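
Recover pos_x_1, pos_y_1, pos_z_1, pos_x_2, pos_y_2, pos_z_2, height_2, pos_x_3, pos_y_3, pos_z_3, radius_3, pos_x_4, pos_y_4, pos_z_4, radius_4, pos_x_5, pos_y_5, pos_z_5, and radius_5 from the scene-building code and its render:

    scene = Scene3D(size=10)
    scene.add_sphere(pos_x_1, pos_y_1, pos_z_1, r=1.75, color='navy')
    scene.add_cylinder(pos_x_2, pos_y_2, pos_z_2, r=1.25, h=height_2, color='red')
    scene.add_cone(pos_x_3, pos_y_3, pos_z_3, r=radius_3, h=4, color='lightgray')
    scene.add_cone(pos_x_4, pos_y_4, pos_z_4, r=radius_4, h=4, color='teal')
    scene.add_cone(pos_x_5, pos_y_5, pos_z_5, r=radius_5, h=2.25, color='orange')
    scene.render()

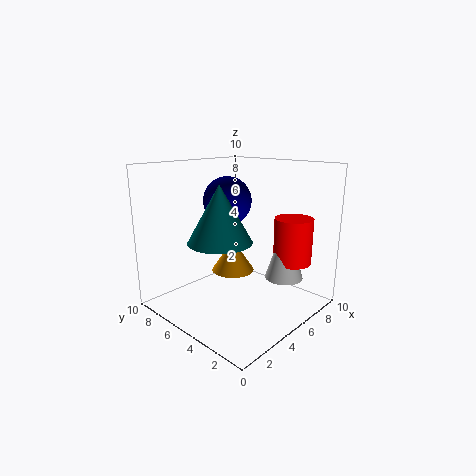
pos_x_1 = 5.75
pos_y_1 = 6.75
pos_z_1 = 7.25
pos_x_2 = 6.5
pos_y_2 = 1.5
pos_z_2 = 3.75
height_2 = 3
pos_x_3 = 6
pos_y_3 = 1.75
pos_z_3 = 2.75
radius_3 = 1.25
pos_x_4 = 4
pos_y_4 = 5.75
pos_z_4 = 4.75
radius_4 = 2.25
pos_x_5 = 5
pos_y_5 = 5.5
pos_z_5 = 2.5
radius_5 = 1.5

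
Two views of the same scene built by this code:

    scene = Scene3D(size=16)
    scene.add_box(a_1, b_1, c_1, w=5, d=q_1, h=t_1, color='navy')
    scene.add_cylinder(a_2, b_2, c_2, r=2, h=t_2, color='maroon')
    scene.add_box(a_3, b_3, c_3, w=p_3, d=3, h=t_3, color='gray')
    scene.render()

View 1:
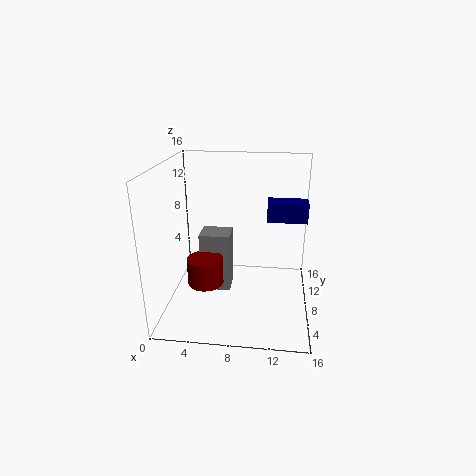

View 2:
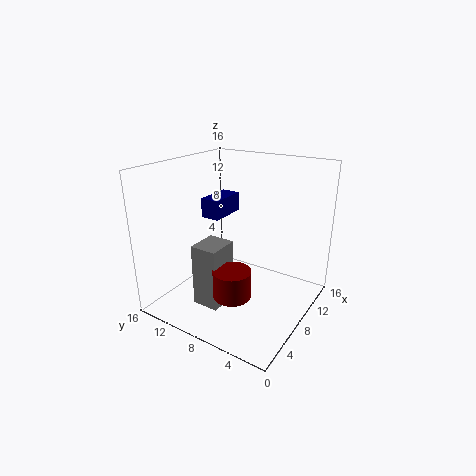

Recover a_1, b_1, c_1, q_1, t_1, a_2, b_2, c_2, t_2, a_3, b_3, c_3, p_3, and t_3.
a_1 = 11
b_1 = 13
c_1 = 8
q_1 = 2.5
t_1 = 2.5
a_2 = 4.5
b_2 = 6.5
c_2 = 3
t_2 = 3
a_3 = 3.5
b_3 = 8
c_3 = 1
p_3 = 3.5
t_3 = 7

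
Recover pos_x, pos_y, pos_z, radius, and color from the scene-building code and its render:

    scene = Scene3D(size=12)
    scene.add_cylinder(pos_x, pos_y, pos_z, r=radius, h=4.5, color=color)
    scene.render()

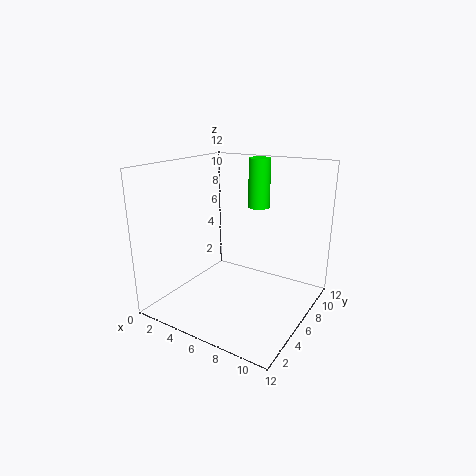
pos_x = 5.5, pos_y = 10.5, pos_z = 7.5, radius = 1, color = 'lime'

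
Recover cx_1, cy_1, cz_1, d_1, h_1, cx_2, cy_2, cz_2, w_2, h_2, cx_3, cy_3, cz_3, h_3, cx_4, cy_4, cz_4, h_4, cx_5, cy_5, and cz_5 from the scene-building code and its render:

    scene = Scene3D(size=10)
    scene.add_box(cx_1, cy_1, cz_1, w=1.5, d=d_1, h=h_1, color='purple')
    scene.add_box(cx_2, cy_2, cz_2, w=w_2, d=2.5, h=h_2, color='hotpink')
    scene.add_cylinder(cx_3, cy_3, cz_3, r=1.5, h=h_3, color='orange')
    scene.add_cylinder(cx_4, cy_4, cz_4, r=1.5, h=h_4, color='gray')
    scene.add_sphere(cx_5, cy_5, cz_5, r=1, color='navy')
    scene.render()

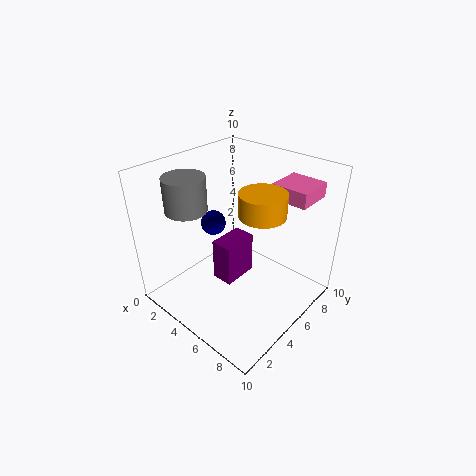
cx_1 = 4; cy_1 = 3.5; cz_1 = 2; d_1 = 2.5; h_1 = 3; cx_2 = 6.5; cy_2 = 6.5; cz_2 = 8; w_2 = 2.5; h_2 = 1; cx_3 = 7; cy_3 = 5; cz_3 = 7.5; h_3 = 1.5; cx_4 = 1.5; cy_4 = 3.5; cz_4 = 6.5; h_4 = 2.5; cx_5 = 1; cy_5 = 6.5; cz_5 = 4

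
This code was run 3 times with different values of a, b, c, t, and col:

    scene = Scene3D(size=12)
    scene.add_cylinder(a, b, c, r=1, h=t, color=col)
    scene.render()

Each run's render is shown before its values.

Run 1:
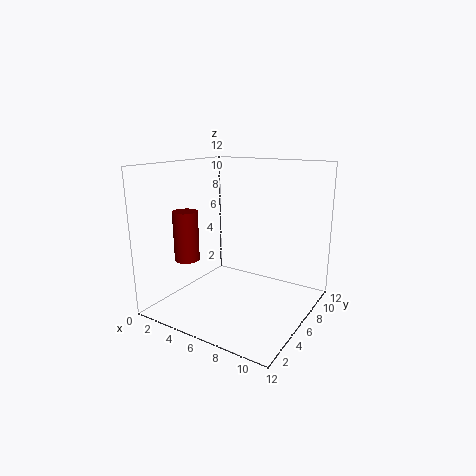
a = 3; b = 3; c = 4.5; t = 4; col = 'maroon'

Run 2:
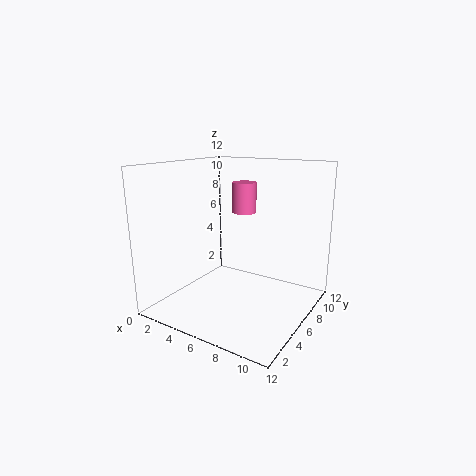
a = 6; b = 7; c = 8; t = 2.5; col = 'hotpink'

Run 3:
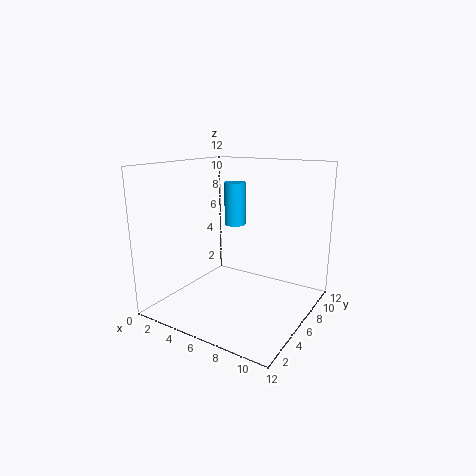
a = 3.5; b = 9.5; c = 6; t = 4; col = 'deepskyblue'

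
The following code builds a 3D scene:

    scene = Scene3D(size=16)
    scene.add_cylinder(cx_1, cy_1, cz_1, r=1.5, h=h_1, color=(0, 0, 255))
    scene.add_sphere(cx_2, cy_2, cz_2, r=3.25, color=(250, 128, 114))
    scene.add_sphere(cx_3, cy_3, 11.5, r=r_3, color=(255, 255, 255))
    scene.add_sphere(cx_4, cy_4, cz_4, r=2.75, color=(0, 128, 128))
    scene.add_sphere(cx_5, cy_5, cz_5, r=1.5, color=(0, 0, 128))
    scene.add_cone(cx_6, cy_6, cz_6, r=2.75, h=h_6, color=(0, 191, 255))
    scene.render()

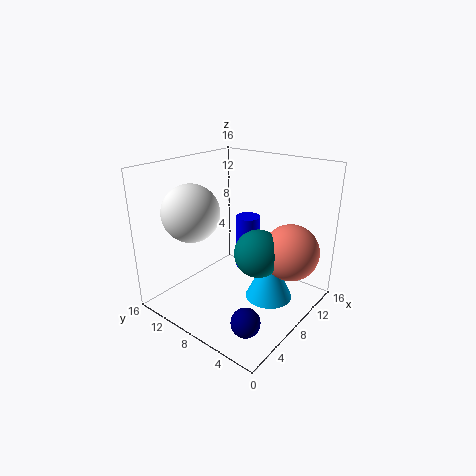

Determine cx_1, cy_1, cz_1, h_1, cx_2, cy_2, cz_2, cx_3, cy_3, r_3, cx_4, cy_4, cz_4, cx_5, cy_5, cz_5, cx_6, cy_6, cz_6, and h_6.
cx_1 = 12.5; cy_1 = 10; cz_1 = 2; h_1 = 6.75; cx_2 = 12; cy_2 = 3.5; cz_2 = 6; cx_3 = 3.75; cy_3 = 10.75; r_3 = 3; cx_4 = 9.5; cy_4 = 6.25; cz_4 = 6; cx_5 = 3.25; cy_5 = 3.25; cz_5 = 1.75; cx_6 = 10.5; cy_6 = 5.25; cz_6 = 0.25; h_6 = 6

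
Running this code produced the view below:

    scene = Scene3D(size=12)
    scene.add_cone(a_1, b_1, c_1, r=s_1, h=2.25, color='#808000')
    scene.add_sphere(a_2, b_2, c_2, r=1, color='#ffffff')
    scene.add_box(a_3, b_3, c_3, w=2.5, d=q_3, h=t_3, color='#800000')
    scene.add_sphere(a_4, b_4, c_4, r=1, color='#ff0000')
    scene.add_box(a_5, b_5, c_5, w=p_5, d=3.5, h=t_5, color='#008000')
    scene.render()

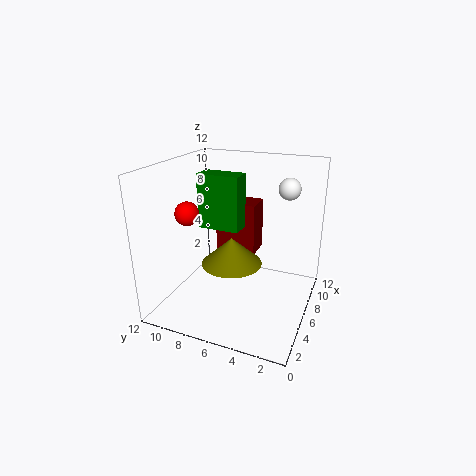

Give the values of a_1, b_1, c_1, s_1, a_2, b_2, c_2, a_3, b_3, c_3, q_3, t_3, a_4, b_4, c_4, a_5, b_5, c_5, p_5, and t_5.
a_1 = 5.25; b_1 = 6.25; c_1 = 4; s_1 = 2.5; a_2 = 10.75; b_2 = 3; c_2 = 9.25; a_3 = 8.5; b_3 = 5.5; c_3 = 3.25; q_3 = 3.75; t_3 = 4.75; a_4 = 4.75; b_4 = 10; c_4 = 8; a_5 = 5.25; b_5 = 5.75; c_5 = 6.75; p_5 = 1.75; t_5 = 4.5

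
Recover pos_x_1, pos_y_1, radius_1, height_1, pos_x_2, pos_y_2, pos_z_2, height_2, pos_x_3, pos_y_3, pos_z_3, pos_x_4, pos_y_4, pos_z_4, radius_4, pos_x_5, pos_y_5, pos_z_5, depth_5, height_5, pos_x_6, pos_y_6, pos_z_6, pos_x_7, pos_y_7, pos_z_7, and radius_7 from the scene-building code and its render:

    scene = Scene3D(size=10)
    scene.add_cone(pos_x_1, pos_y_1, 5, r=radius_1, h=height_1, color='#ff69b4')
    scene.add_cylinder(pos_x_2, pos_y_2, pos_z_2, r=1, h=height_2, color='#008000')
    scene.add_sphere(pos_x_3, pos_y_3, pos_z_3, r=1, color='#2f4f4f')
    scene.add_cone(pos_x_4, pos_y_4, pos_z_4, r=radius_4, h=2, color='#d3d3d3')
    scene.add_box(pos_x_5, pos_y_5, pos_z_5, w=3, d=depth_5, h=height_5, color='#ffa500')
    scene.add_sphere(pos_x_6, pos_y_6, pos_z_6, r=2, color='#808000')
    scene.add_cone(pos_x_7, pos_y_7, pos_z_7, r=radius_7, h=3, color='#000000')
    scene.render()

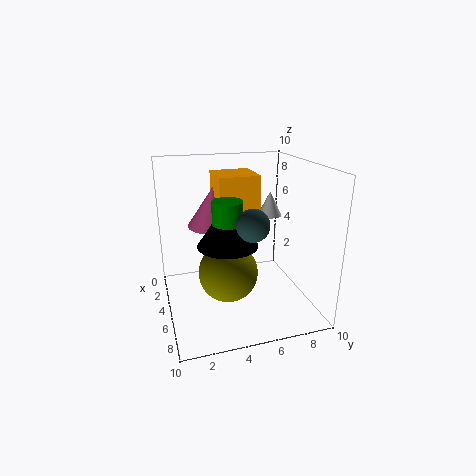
pos_x_1 = 2; pos_y_1 = 4; radius_1 = 2; height_1 = 3; pos_x_2 = 6; pos_y_2 = 4; pos_z_2 = 6; height_2 = 2; pos_x_3 = 8; pos_y_3 = 5; pos_z_3 = 7; pos_x_4 = 1; pos_y_4 = 9; pos_z_4 = 5; radius_4 = 1; pos_x_5 = 1; pos_y_5 = 4; pos_z_5 = 5; depth_5 = 3; height_5 = 4; pos_x_6 = 6; pos_y_6 = 4; pos_z_6 = 3; pos_x_7 = 6; pos_y_7 = 4; pos_z_7 = 5; radius_7 = 2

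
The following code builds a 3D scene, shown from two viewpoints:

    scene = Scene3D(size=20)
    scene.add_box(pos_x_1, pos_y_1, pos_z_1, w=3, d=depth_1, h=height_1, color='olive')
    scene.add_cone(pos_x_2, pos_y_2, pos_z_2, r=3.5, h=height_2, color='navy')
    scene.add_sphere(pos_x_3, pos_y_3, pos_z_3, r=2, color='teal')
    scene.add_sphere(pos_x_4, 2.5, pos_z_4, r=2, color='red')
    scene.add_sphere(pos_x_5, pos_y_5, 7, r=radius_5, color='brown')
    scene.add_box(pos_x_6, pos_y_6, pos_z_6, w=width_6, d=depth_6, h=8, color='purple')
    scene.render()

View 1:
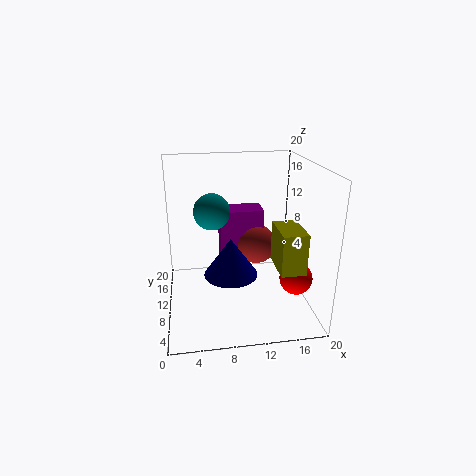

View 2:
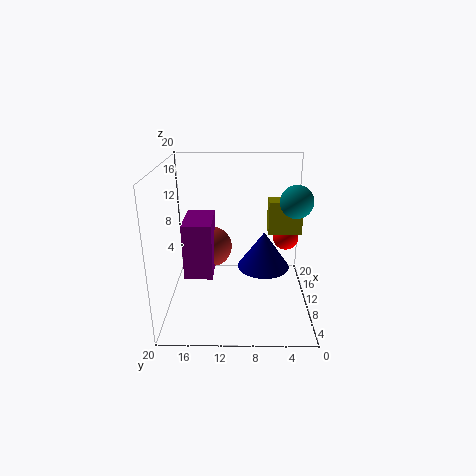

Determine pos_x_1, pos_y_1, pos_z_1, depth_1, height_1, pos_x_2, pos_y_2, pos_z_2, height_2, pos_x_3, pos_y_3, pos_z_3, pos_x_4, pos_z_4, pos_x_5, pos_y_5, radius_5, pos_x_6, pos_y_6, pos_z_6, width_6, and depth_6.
pos_x_1 = 13.5, pos_y_1 = 0.5, pos_z_1 = 9, depth_1 = 5, height_1 = 5, pos_x_2 = 8.5, pos_y_2 = 6.5, pos_z_2 = 6.5, height_2 = 5, pos_x_3 = 6, pos_y_3 = 3, pos_z_3 = 16.5, pos_x_4 = 16, pos_z_4 = 7.5, pos_x_5 = 13.5, pos_y_5 = 14, radius_5 = 3, pos_x_6 = 8, pos_y_6 = 13.5, pos_z_6 = 4.5, width_6 = 6.5, depth_6 = 4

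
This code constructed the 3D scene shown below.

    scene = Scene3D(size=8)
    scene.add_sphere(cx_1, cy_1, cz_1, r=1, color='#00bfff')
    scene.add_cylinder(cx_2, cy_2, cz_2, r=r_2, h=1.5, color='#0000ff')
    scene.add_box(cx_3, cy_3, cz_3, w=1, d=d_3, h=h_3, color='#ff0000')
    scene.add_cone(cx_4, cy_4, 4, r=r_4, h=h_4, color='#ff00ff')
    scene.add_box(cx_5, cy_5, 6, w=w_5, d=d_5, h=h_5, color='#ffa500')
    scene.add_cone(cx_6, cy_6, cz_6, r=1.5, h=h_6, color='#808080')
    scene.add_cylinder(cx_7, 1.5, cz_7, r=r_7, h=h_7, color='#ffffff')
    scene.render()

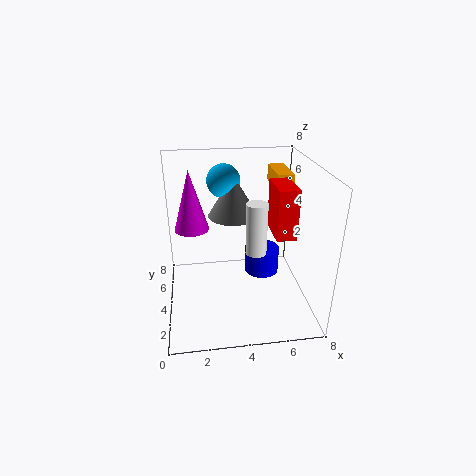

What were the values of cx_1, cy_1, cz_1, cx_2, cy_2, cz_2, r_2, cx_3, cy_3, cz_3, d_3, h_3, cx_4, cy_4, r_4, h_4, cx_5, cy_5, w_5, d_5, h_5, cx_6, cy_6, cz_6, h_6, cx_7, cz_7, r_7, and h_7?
cx_1 = 3.5, cy_1 = 6.5, cz_1 = 6.5, cx_2 = 5.5, cy_2 = 4.5, cz_2 = 1.5, r_2 = 1, cx_3 = 5.5, cy_3 = 1.5, cz_3 = 5, d_3 = 2, h_3 = 2.5, cx_4 = 1.5, cy_4 = 5.5, r_4 = 1, h_4 = 3.5, cx_5 = 6.5, cy_5 = 5.5, w_5 = 1, d_5 = 2.5, h_5 = 1, cx_6 = 4, cy_6 = 6, cz_6 = 4.5, h_6 = 2.5, cx_7 = 4.5, cz_7 = 4.5, r_7 = 0.5, h_7 = 2.5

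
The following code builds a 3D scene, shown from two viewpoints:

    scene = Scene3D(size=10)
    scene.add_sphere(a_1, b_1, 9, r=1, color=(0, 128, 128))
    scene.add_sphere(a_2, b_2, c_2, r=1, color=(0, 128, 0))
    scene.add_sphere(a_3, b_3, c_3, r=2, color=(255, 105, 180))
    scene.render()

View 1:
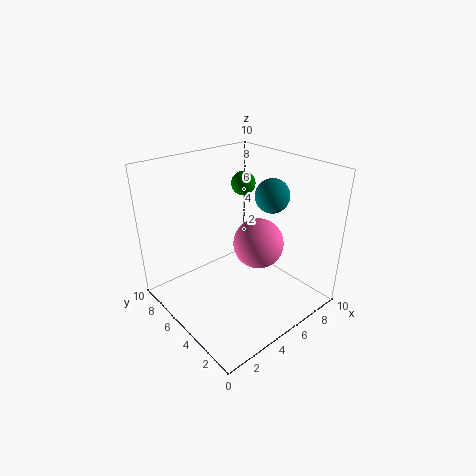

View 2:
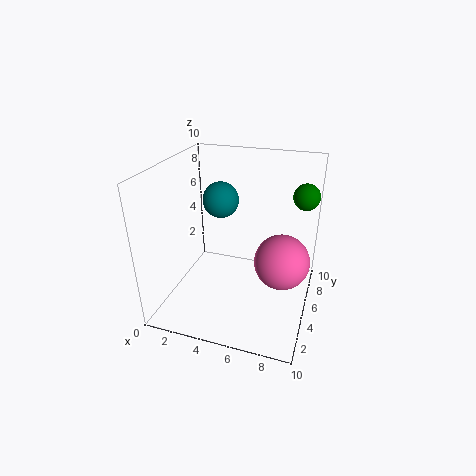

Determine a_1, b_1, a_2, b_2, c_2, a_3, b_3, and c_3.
a_1 = 5
b_1 = 2
a_2 = 9
b_2 = 9
c_2 = 7
a_3 = 8
b_3 = 6
c_3 = 3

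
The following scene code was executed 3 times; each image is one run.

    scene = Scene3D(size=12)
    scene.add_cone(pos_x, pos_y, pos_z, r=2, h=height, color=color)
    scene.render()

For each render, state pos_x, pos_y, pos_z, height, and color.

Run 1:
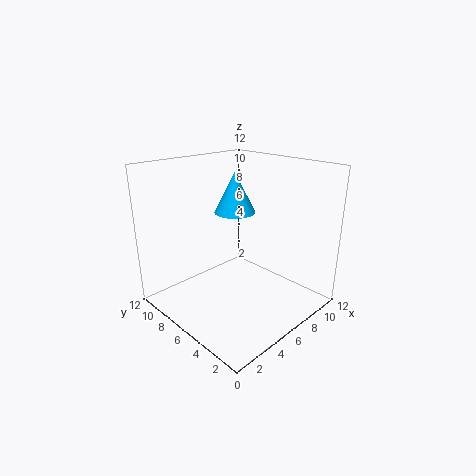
pos_x = 9.5, pos_y = 10, pos_z = 6.5, height = 4, color = 'deepskyblue'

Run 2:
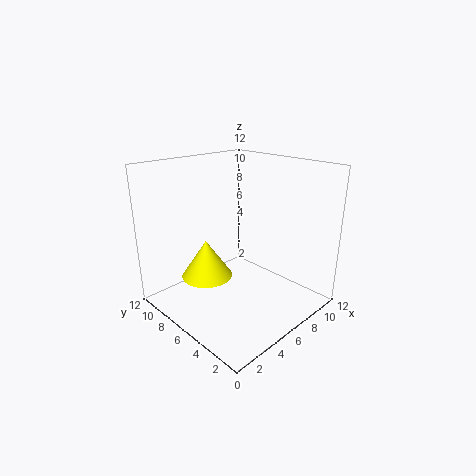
pos_x = 3, pos_y = 6.5, pos_z = 3.5, height = 3, color = 'yellow'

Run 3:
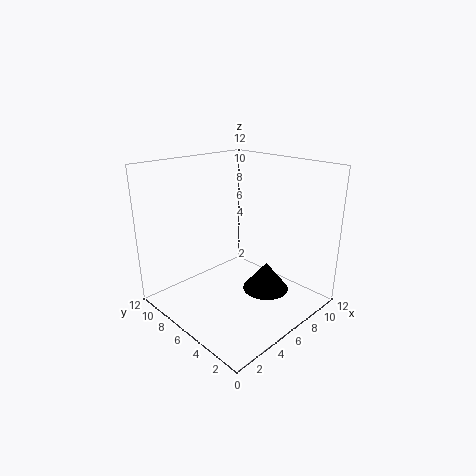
pos_x = 8, pos_y = 4.5, pos_z = 1, height = 2.5, color = 'black'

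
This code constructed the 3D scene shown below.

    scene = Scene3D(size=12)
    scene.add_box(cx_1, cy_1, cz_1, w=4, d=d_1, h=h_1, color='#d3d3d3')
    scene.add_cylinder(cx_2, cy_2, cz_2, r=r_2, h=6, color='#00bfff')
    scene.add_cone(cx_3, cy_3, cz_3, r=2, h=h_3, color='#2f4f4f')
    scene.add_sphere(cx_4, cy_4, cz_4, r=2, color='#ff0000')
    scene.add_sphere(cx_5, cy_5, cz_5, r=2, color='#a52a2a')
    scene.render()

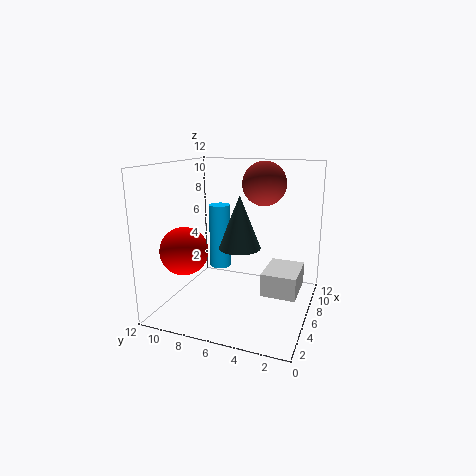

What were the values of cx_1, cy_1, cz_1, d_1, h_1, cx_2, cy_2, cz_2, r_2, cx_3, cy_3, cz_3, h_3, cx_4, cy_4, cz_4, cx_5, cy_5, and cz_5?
cx_1 = 6
cy_1 = 1
cz_1 = 1
d_1 = 3
h_1 = 2
cx_2 = 9
cy_2 = 9
cz_2 = 2
r_2 = 1
cx_3 = 9
cy_3 = 7
cz_3 = 4
h_3 = 5
cx_4 = 4
cy_4 = 10
cz_4 = 5
cx_5 = 10
cy_5 = 5
cz_5 = 10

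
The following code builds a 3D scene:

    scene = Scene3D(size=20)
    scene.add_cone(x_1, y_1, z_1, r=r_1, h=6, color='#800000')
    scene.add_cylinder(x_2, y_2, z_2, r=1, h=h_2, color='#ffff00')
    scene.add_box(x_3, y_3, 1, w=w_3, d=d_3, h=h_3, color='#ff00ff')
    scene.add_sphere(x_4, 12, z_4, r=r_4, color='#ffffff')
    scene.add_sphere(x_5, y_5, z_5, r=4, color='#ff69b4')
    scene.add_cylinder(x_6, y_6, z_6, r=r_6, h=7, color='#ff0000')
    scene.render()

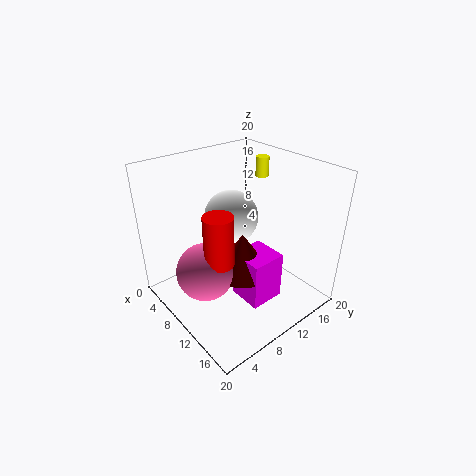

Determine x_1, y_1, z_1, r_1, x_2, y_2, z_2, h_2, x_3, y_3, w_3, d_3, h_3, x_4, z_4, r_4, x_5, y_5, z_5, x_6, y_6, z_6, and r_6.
x_1 = 11, y_1 = 10, z_1 = 5, r_1 = 4, x_2 = 6, y_2 = 18, z_2 = 16, h_2 = 3, x_3 = 10, y_3 = 9, w_3 = 5, d_3 = 5, h_3 = 7, x_4 = 6, z_4 = 11, r_4 = 4, x_5 = 9, y_5 = 5, z_5 = 6, x_6 = 11, y_6 = 6, z_6 = 8, r_6 = 2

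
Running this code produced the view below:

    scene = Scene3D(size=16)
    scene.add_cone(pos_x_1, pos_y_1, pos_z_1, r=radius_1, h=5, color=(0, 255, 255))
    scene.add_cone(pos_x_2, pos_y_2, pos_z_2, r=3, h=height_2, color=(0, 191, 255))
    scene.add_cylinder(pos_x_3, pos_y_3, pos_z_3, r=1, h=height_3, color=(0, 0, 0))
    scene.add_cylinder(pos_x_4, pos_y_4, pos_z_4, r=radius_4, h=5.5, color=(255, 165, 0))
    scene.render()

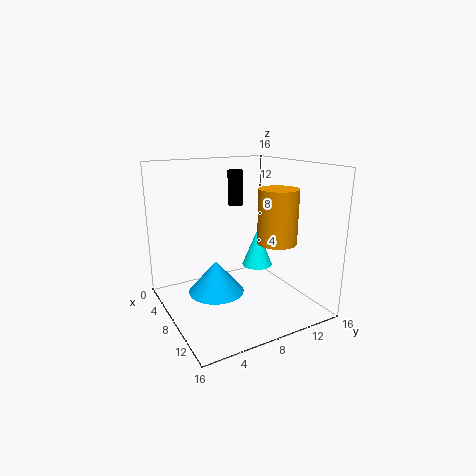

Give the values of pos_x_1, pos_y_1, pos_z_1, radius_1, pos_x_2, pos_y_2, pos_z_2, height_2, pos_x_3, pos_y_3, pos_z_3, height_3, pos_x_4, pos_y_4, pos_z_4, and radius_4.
pos_x_1 = 3.5
pos_y_1 = 13.5
pos_z_1 = 2
radius_1 = 2
pos_x_2 = 8.5
pos_y_2 = 5
pos_z_2 = 2.5
height_2 = 3.5
pos_x_3 = 1
pos_y_3 = 11.5
pos_z_3 = 10
height_3 = 4.5
pos_x_4 = 12.5
pos_y_4 = 10
pos_z_4 = 8.5
radius_4 = 2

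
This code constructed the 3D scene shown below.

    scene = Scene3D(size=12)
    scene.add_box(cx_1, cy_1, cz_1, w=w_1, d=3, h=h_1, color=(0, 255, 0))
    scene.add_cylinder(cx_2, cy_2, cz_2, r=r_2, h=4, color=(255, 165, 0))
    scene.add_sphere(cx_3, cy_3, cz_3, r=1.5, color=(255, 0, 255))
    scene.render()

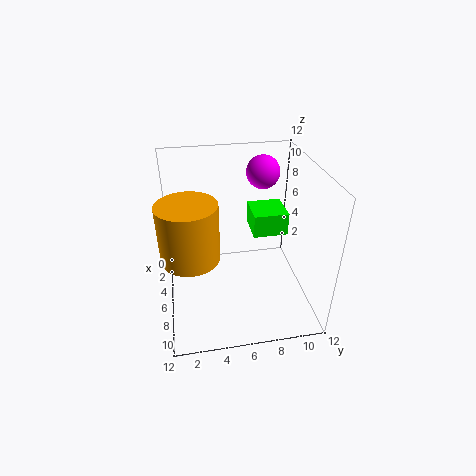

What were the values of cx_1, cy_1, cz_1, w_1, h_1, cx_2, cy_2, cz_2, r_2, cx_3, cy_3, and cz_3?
cx_1 = 2.5
cy_1 = 7.5
cz_1 = 5.5
w_1 = 3
h_1 = 2
cx_2 = 10
cy_2 = 2
cz_2 = 7.5
r_2 = 2
cx_3 = 2
cy_3 = 9
cz_3 = 10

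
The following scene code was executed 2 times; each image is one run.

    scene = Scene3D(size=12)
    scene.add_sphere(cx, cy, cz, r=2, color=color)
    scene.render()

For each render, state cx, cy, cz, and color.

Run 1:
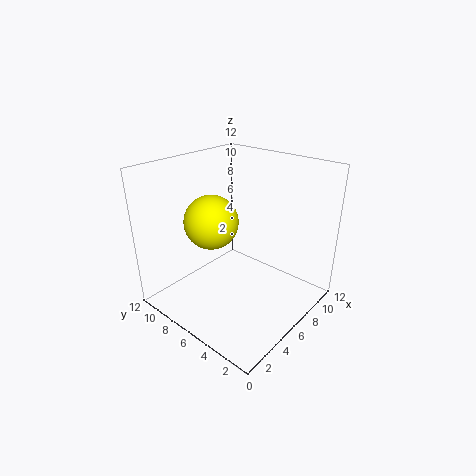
cx = 3
cy = 6
cz = 8.5
color = 'yellow'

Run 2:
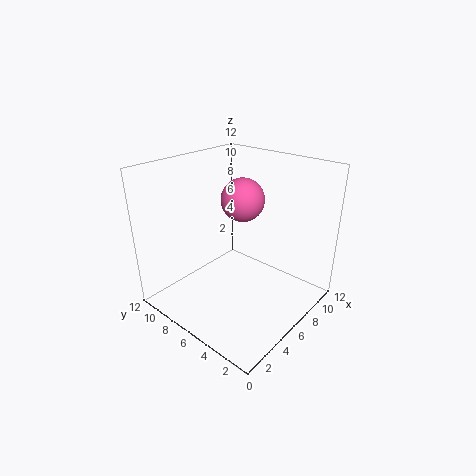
cx = 9
cy = 8
cz = 8
color = 'hotpink'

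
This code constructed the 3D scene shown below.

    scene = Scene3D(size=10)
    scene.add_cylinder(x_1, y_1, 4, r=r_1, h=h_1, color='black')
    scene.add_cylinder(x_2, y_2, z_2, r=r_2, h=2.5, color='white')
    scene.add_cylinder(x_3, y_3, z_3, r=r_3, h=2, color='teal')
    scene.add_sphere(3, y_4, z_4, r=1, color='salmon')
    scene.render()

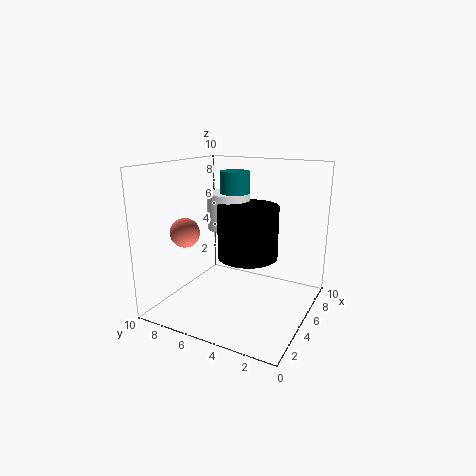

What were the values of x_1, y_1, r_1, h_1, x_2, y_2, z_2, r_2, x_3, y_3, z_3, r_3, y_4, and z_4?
x_1 = 4.5, y_1 = 4, r_1 = 2, h_1 = 3.5, x_2 = 5.5, y_2 = 6, z_2 = 5.5, r_2 = 1.5, x_3 = 5.5, y_3 = 5.5, z_3 = 7.5, r_3 = 1, y_4 = 8, z_4 = 5.5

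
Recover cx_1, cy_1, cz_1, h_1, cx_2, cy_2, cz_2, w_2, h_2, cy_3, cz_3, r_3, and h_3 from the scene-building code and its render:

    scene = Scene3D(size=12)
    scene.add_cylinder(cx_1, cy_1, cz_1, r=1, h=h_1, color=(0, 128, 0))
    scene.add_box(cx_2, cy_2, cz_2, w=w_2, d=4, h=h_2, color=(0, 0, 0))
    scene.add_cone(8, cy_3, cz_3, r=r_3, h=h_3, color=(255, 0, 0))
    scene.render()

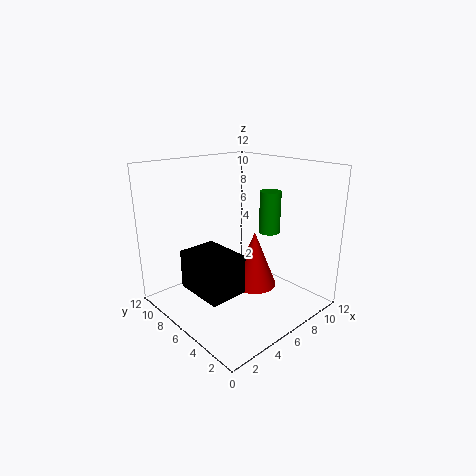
cx_1 = 11, cy_1 = 7, cz_1 = 5, h_1 = 4, cx_2 = 1, cy_2 = 3, cz_2 = 3, w_2 = 3, h_2 = 3, cy_3 = 6, cz_3 = 1, r_3 = 2, h_3 = 5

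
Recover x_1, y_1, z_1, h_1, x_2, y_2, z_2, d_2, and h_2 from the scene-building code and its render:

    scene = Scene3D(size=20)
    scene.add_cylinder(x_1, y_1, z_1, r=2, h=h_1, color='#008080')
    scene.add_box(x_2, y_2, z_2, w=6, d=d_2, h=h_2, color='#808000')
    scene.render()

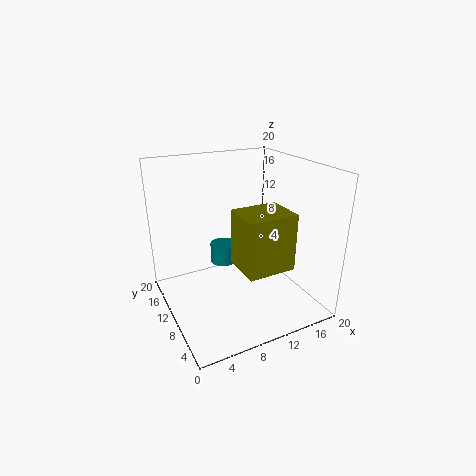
x_1 = 10; y_1 = 15; z_1 = 4; h_1 = 3; x_2 = 7; y_2 = 1; z_2 = 9; d_2 = 5; h_2 = 7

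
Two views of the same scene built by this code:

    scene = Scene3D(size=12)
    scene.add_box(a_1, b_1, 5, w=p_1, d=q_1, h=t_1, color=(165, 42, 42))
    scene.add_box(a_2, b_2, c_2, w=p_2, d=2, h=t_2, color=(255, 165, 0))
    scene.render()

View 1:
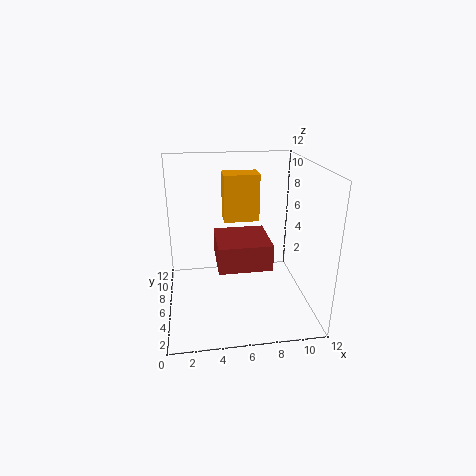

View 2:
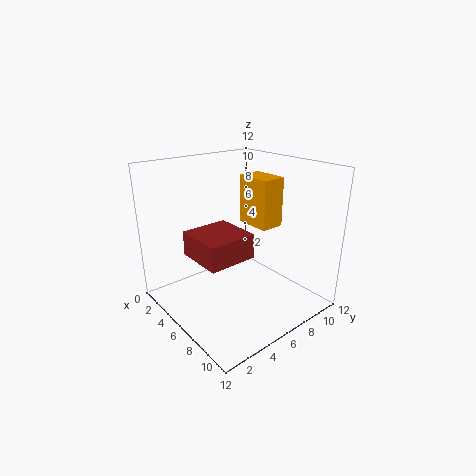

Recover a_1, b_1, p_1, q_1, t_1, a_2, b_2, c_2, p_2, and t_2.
a_1 = 4
b_1 = 2
p_1 = 4
q_1 = 4
t_1 = 2
a_2 = 5
b_2 = 7
c_2 = 7
p_2 = 3
t_2 = 4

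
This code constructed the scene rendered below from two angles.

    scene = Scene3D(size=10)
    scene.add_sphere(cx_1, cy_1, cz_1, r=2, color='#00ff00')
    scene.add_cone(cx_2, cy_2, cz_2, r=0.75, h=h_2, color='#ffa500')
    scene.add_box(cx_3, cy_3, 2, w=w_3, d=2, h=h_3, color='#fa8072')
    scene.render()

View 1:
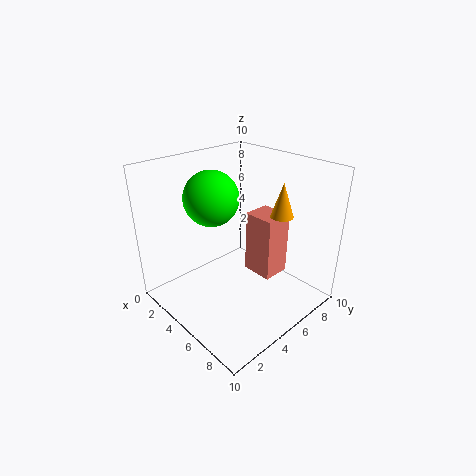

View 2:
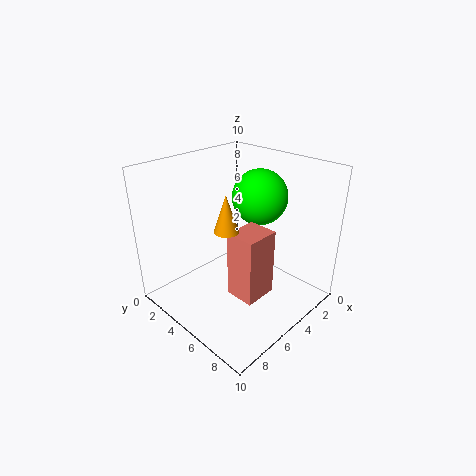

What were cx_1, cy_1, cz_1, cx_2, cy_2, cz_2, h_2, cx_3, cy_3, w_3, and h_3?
cx_1 = 2.5
cy_1 = 4.75
cz_1 = 7.25
cx_2 = 7.5
cy_2 = 6.5
cz_2 = 7
h_2 = 2.25
cx_3 = 4.75
cy_3 = 6
w_3 = 2.25
h_3 = 4.5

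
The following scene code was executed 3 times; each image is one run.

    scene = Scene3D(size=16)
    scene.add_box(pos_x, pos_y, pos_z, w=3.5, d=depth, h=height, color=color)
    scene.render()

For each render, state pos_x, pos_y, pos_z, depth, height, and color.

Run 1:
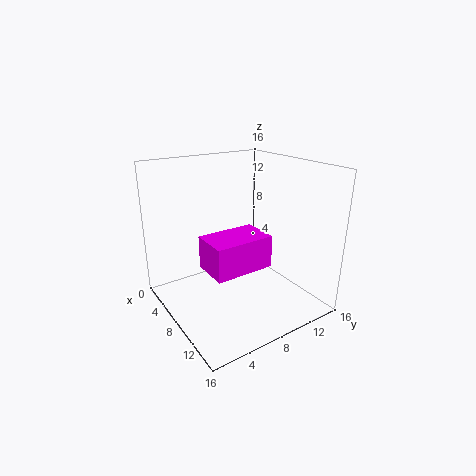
pos_x = 11.5
pos_y = 1.5
pos_z = 8
depth = 5.5
height = 3
color = 'magenta'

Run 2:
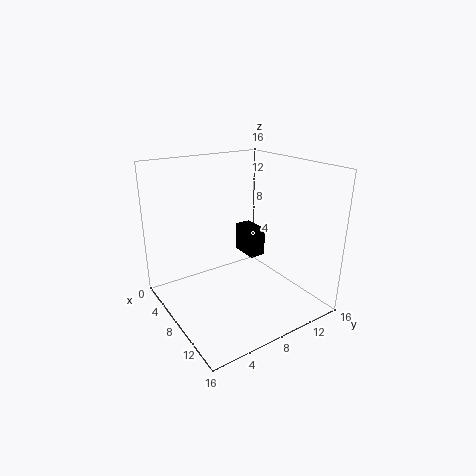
pos_x = 3
pos_y = 11
pos_z = 4
depth = 2
height = 3.5
color = 'black'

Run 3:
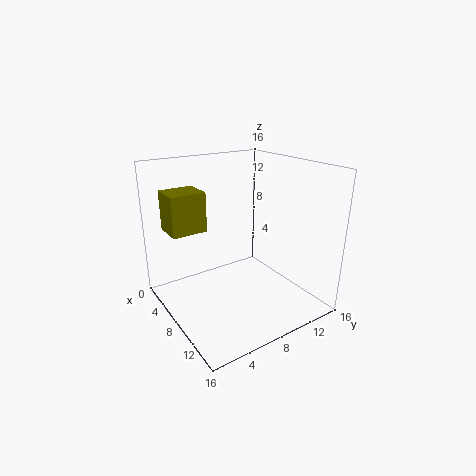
pos_x = 2
pos_y = 1.5
pos_z = 8.5
depth = 4
height = 4.5
color = 'olive'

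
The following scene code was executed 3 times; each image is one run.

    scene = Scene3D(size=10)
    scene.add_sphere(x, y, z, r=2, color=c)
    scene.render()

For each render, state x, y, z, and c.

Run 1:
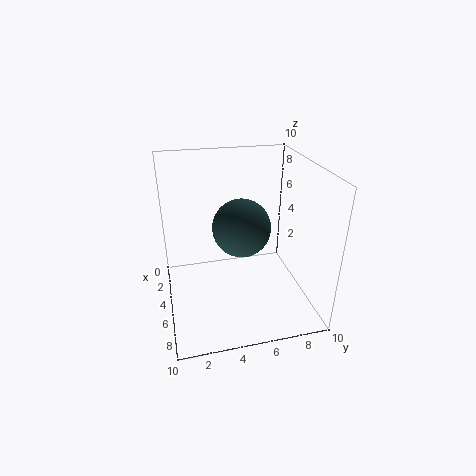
x = 5, y = 5.25, z = 5.75, c = 'darkslategray'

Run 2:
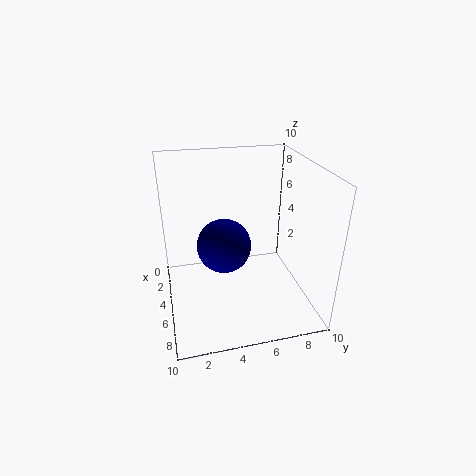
x = 3.75, y = 4.25, z = 3.75, c = 'navy'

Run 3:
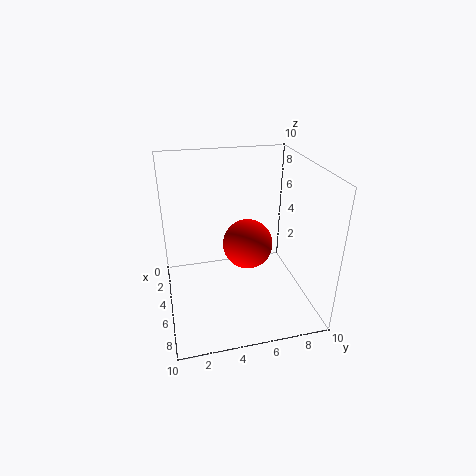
x = 2.25, y = 6.5, z = 2.75, c = 'red'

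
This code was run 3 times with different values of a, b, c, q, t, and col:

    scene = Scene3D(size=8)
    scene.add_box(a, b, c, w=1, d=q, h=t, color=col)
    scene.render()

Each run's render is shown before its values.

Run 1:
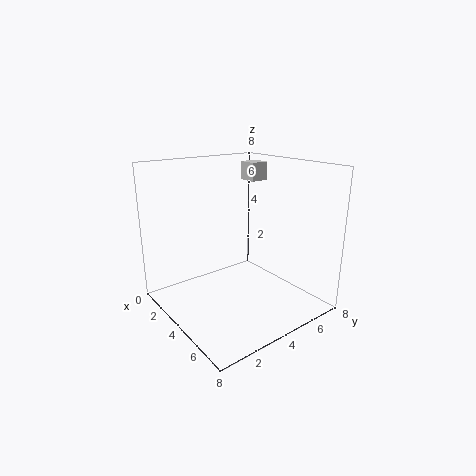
a = 3, b = 5, c = 7, q = 1, t = 1, col = 'lightgray'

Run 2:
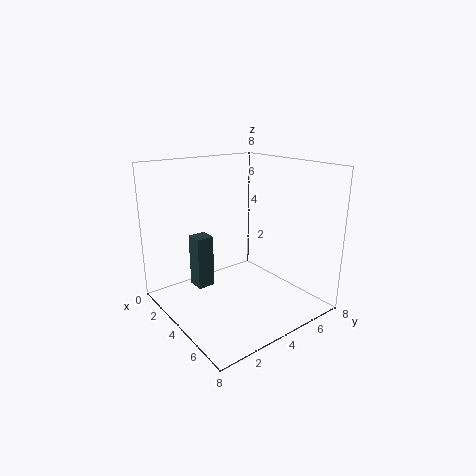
a = 2, b = 2, c = 1, q = 1, t = 3, col = 'darkslategray'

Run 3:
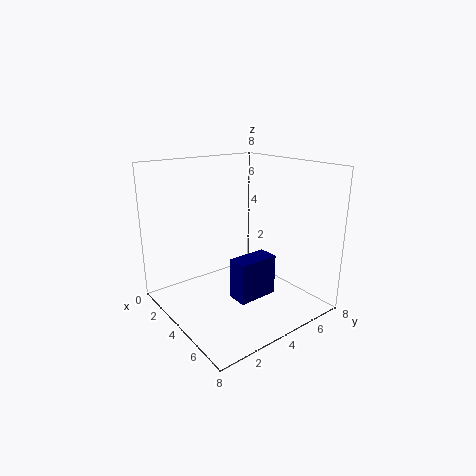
a = 6, b = 2, c = 2, q = 2, t = 2, col = 'navy'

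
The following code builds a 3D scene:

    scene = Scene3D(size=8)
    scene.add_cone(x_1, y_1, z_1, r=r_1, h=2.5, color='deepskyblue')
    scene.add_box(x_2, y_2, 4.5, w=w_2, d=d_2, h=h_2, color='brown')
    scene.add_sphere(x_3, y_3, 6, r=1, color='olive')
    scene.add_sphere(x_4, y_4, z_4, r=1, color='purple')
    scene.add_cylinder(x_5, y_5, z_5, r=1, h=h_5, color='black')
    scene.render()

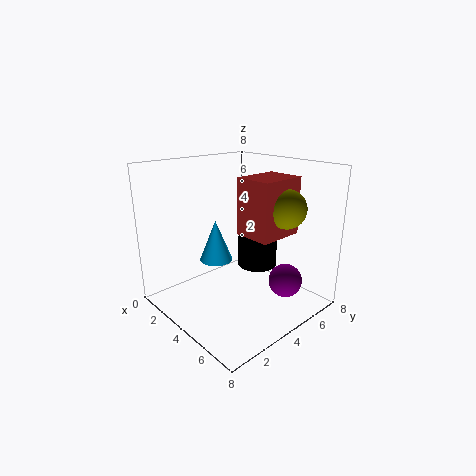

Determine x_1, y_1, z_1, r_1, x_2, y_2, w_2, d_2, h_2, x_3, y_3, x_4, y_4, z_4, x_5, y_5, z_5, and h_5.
x_1 = 2, y_1 = 4, z_1 = 2, r_1 = 1, x_2 = 4.5, y_2 = 3.5, w_2 = 2, d_2 = 2.5, h_2 = 3, x_3 = 6.5, y_3 = 5, x_4 = 5.5, y_4 = 6.5, z_4 = 1, x_5 = 5.5, y_5 = 4, z_5 = 3, h_5 = 1.5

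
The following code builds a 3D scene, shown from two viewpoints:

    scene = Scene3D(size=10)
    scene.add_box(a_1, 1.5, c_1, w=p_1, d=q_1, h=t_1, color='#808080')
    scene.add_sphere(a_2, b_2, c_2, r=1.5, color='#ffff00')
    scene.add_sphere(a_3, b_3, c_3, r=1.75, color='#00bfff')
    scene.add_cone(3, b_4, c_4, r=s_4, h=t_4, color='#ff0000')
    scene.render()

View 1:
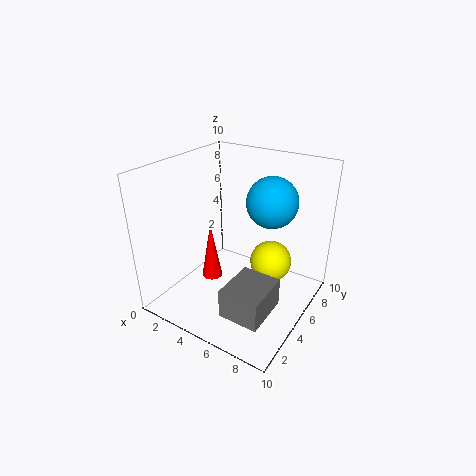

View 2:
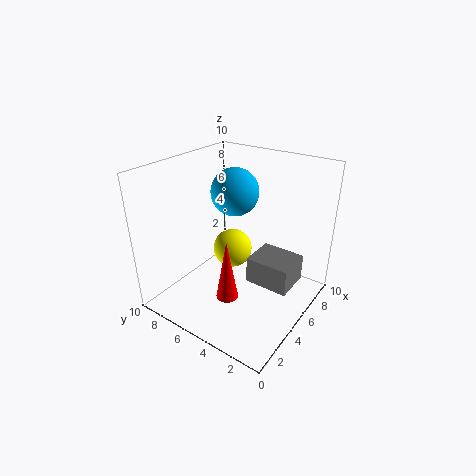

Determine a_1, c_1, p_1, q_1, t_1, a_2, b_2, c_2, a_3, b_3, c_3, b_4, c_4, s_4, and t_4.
a_1 = 5.75
c_1 = 1
p_1 = 2.75
q_1 = 3.25
t_1 = 2
a_2 = 6.75
b_2 = 6.75
c_2 = 2.75
a_3 = 6.75
b_3 = 6.5
c_3 = 7.5
b_4 = 4.5
c_4 = 1.5
s_4 = 0.75
t_4 = 4.25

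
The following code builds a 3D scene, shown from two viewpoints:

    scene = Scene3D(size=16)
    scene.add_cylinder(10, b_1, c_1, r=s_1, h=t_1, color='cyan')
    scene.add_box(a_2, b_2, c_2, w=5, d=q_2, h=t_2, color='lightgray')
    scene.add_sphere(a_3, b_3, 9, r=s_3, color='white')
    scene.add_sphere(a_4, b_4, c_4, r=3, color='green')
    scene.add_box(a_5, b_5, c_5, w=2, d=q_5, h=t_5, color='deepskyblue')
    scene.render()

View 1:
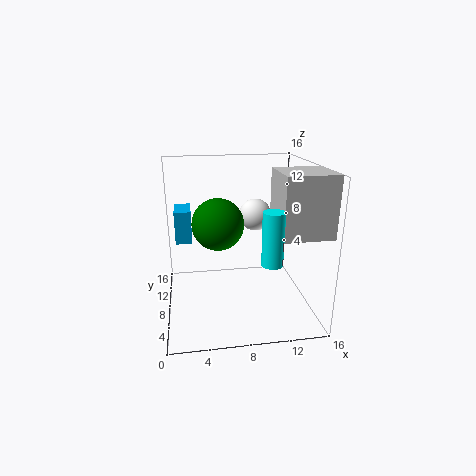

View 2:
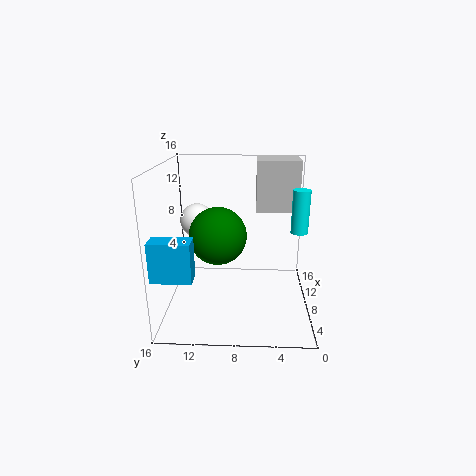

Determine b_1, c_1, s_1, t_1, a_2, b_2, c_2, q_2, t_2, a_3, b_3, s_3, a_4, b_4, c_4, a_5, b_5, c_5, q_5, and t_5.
b_1 = 1, c_1 = 8, s_1 = 1, t_1 = 5, a_2 = 11, b_2 = 1, c_2 = 10, q_2 = 5, t_2 = 6, a_3 = 11, b_3 = 13, s_3 = 2, a_4 = 6, b_4 = 10, c_4 = 9, a_5 = 1, b_5 = 12, c_5 = 6, q_5 = 4, t_5 = 4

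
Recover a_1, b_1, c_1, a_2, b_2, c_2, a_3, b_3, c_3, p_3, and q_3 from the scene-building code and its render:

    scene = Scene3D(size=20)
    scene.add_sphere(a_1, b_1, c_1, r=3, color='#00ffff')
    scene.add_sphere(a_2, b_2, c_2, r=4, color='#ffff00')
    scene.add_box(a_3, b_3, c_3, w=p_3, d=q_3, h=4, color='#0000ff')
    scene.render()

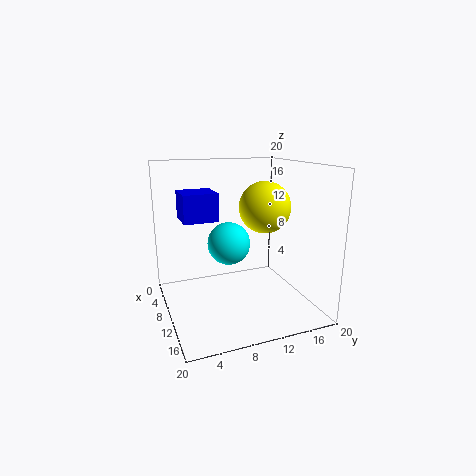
a_1 = 9, b_1 = 9, c_1 = 9, a_2 = 6, b_2 = 16, c_2 = 13, a_3 = 3, b_3 = 3, c_3 = 12, p_3 = 5, q_3 = 5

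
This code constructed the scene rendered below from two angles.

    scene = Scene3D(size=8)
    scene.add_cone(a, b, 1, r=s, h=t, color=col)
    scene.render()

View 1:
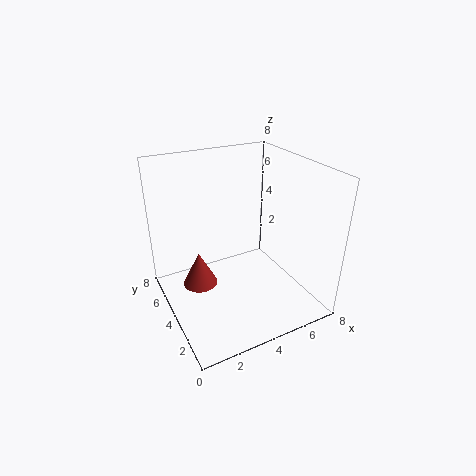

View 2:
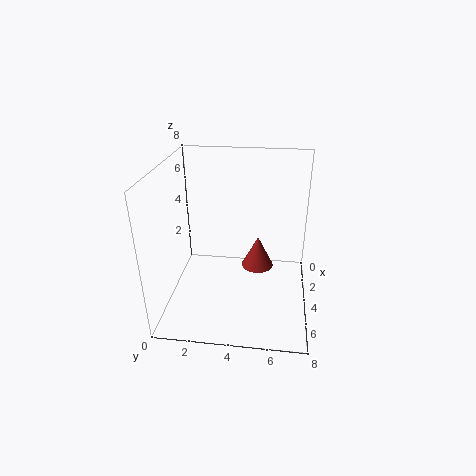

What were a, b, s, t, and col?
a = 2; b = 5; s = 1; t = 2; col = 'brown'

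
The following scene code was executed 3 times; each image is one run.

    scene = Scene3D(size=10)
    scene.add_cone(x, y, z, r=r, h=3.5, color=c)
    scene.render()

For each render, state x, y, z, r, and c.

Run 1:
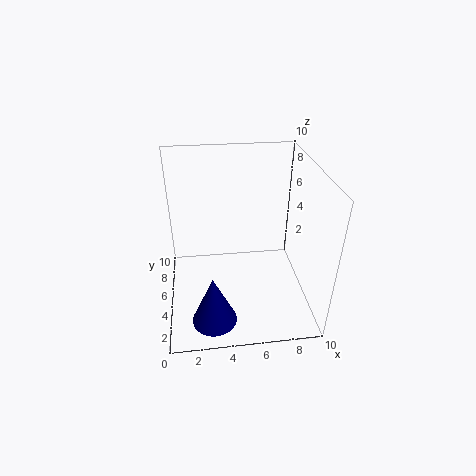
x = 3, y = 2, z = 0.5, r = 1.5, c = 'navy'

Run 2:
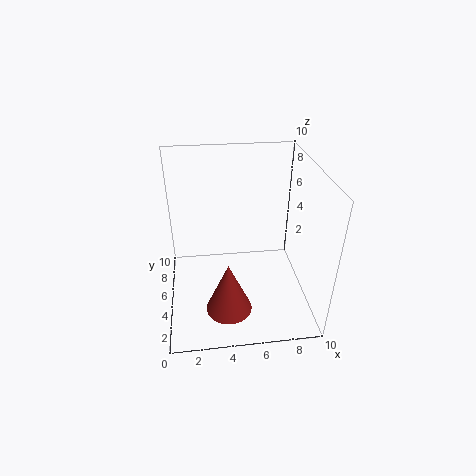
x = 4, y = 2, z = 1.5, r = 1.5, c = 'brown'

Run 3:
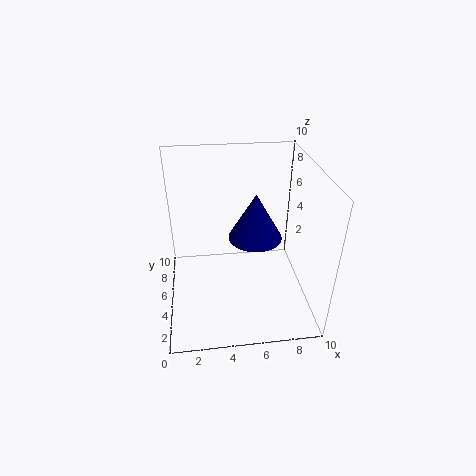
x = 6.5, y = 6.5, z = 4, r = 2, c = 'navy'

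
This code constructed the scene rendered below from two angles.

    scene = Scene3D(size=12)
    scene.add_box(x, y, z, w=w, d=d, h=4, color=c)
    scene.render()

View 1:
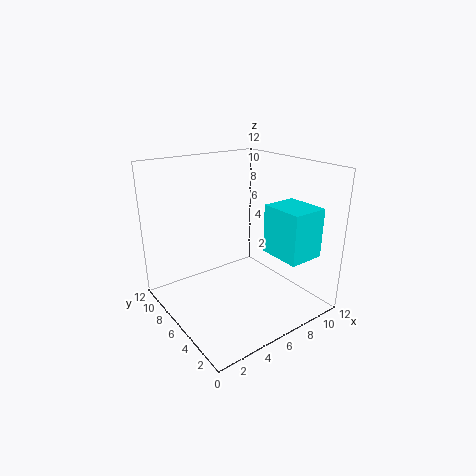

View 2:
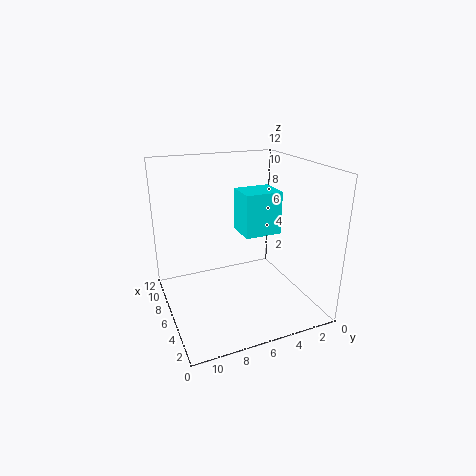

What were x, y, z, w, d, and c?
x = 7.5, y = 1, z = 5, w = 3, d = 3.5, c = 'cyan'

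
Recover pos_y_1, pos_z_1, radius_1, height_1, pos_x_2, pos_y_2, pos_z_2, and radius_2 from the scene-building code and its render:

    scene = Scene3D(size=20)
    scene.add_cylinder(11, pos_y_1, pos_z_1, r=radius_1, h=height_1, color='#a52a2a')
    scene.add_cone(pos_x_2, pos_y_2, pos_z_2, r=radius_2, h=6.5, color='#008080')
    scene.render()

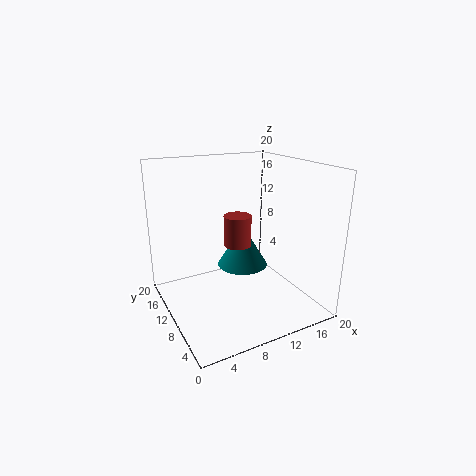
pos_y_1 = 12, pos_z_1 = 8, radius_1 = 2, height_1 = 4.5, pos_x_2 = 13.5, pos_y_2 = 15, pos_z_2 = 3, radius_2 = 4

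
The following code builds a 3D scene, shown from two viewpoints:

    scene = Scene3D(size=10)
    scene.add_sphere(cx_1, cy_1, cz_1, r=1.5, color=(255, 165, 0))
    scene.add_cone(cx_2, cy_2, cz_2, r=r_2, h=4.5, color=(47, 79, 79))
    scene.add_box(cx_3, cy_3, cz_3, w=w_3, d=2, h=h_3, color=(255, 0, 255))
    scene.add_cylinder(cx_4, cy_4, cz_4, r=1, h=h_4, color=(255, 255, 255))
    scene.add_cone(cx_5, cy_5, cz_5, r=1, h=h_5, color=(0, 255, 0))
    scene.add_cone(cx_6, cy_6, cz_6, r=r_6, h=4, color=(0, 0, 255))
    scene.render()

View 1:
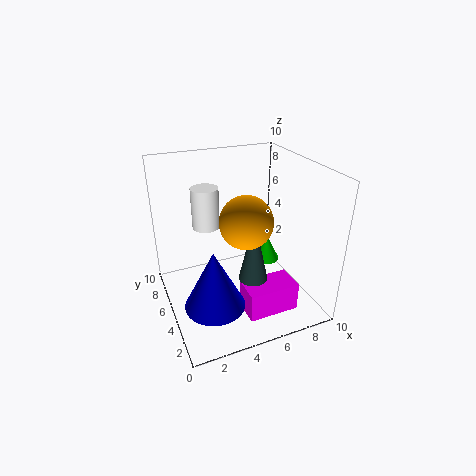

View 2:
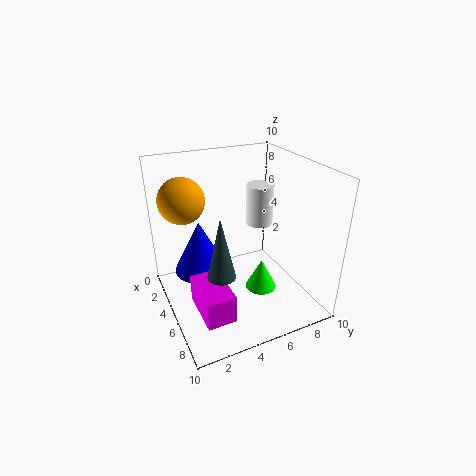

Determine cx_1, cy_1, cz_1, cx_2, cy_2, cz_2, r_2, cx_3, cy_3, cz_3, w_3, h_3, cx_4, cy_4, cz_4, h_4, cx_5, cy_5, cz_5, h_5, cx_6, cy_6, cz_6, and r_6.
cx_1 = 4; cy_1 = 1.5; cz_1 = 8; cx_2 = 5.5; cy_2 = 3.5; cz_2 = 2.5; r_2 = 1; cx_3 = 4.5; cy_3 = 1.5; cz_3 = 0.5; w_3 = 3.5; h_3 = 2; cx_4 = 3.5; cy_4 = 7.5; cz_4 = 5; h_4 = 3; cx_5 = 7.5; cy_5 = 5.5; cz_5 = 2.5; h_5 = 2; cx_6 = 2.5; cy_6 = 3; cz_6 = 1.5; r_6 = 2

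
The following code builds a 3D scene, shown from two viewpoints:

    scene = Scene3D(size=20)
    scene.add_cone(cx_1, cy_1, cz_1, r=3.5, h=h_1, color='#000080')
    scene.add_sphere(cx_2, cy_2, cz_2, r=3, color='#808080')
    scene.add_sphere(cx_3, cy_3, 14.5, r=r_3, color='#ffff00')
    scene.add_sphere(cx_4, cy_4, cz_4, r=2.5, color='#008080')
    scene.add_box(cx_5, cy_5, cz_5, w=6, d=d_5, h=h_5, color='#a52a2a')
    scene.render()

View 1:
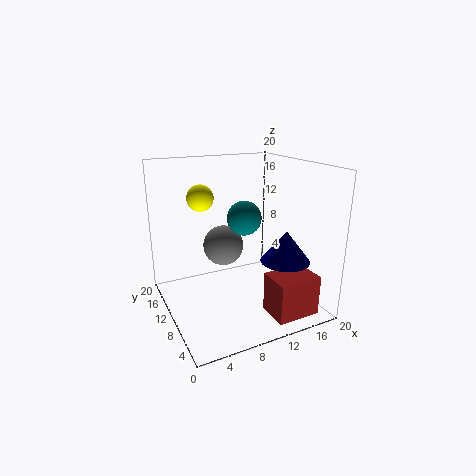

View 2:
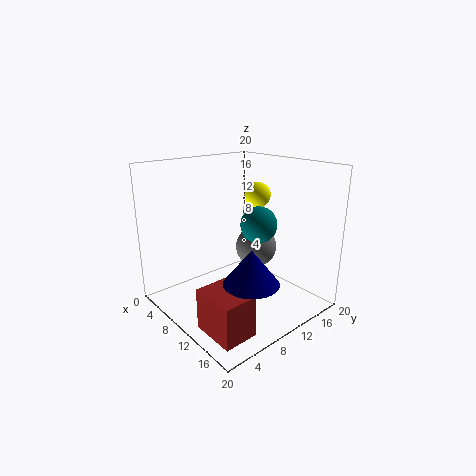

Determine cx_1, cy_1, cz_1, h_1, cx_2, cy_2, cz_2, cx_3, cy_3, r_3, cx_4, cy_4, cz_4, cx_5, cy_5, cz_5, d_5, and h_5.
cx_1 = 16
cy_1 = 7
cz_1 = 6.5
h_1 = 4.5
cx_2 = 9.5
cy_2 = 14
cz_2 = 7.5
cx_3 = 7
cy_3 = 16.5
r_3 = 2
cx_4 = 12
cy_4 = 12
cz_4 = 12
cx_5 = 12
cy_5 = 1.5
cz_5 = 0.5
d_5 = 4.5
h_5 = 5.5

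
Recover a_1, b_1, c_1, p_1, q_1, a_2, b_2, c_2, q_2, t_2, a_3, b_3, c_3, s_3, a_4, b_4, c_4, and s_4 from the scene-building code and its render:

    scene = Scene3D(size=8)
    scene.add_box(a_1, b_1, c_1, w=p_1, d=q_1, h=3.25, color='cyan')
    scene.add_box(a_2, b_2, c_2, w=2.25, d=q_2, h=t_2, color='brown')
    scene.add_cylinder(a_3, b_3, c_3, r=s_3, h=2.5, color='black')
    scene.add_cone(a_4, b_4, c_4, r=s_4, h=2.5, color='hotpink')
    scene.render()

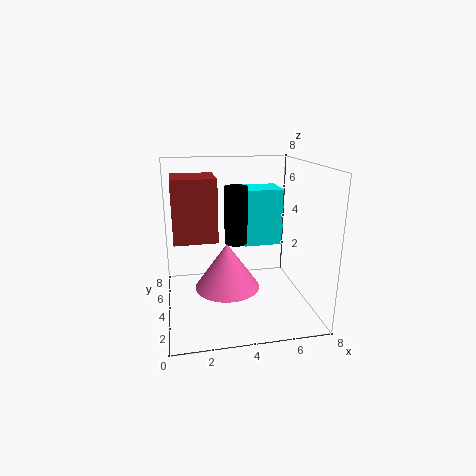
a_1 = 4.5; b_1 = 4.5; c_1 = 3.25; p_1 = 2.25; q_1 = 2; a_2 = 0.5; b_2 = 2.75; c_2 = 4.25; q_2 = 2.25; t_2 = 3.25; a_3 = 3.25; b_3 = 0.75; c_3 = 5; s_3 = 0.5; a_4 = 3.25; b_4 = 3.25; c_4 = 1.5; s_4 = 1.75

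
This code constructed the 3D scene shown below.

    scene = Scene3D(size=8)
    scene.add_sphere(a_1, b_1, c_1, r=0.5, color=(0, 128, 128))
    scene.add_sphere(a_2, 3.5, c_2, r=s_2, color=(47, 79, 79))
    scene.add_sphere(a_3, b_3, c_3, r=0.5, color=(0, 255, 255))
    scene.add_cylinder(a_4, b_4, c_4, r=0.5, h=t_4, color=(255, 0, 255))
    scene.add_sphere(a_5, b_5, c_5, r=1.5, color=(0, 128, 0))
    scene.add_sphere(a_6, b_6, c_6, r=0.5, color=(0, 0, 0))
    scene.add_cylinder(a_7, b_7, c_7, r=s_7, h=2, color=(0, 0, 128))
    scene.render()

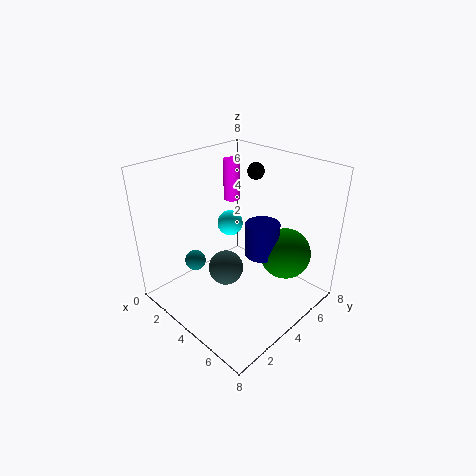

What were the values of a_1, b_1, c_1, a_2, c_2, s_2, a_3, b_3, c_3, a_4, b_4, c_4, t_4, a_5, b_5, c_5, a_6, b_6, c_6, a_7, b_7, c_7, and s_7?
a_1 = 4; b_1 = 1; c_1 = 4; a_2 = 3.5; c_2 = 2; s_2 = 1; a_3 = 6.5; b_3 = 1; c_3 = 7; a_4 = 1.5; b_4 = 6; c_4 = 5; t_4 = 2.5; a_5 = 5.5; b_5 = 6.5; c_5 = 2.5; a_6 = 3; b_6 = 6.5; c_6 = 7; a_7 = 4.5; b_7 = 5.5; c_7 = 2.5; s_7 = 1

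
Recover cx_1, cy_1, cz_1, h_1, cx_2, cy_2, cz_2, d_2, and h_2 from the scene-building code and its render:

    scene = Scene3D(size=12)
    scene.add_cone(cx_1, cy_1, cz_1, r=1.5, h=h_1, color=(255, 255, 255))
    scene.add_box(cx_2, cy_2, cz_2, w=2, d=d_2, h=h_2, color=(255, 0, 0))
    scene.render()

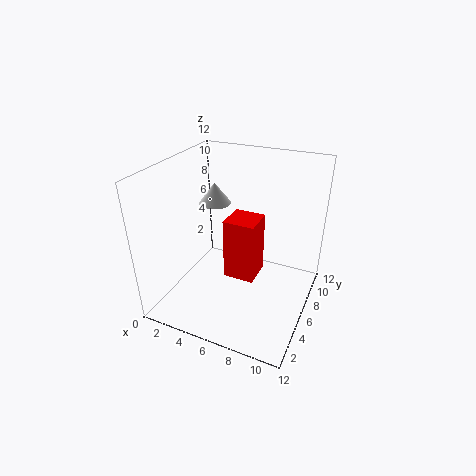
cx_1 = 2
cy_1 = 9.5
cz_1 = 7
h_1 = 2
cx_2 = 7.5
cy_2 = 0.5
cz_2 = 6.5
d_2 = 2
h_2 = 4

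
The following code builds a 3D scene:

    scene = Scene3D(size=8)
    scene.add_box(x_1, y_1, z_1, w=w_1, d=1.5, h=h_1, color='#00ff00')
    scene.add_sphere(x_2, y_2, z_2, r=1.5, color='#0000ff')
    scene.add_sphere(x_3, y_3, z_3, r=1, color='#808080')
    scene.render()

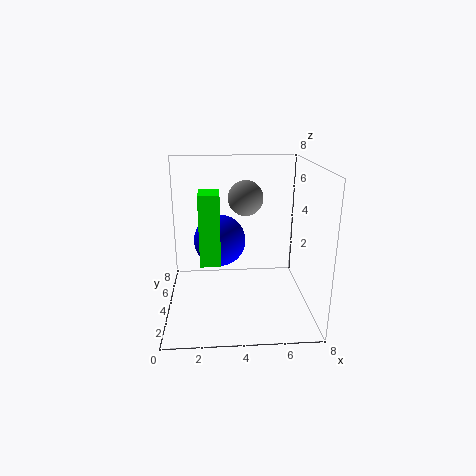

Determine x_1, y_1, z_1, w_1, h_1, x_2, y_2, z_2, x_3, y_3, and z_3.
x_1 = 2
y_1 = 1.5
z_1 = 3.5
w_1 = 1
h_1 = 3.5
x_2 = 3
y_2 = 5
z_2 = 3.5
x_3 = 4.5
y_3 = 5
z_3 = 6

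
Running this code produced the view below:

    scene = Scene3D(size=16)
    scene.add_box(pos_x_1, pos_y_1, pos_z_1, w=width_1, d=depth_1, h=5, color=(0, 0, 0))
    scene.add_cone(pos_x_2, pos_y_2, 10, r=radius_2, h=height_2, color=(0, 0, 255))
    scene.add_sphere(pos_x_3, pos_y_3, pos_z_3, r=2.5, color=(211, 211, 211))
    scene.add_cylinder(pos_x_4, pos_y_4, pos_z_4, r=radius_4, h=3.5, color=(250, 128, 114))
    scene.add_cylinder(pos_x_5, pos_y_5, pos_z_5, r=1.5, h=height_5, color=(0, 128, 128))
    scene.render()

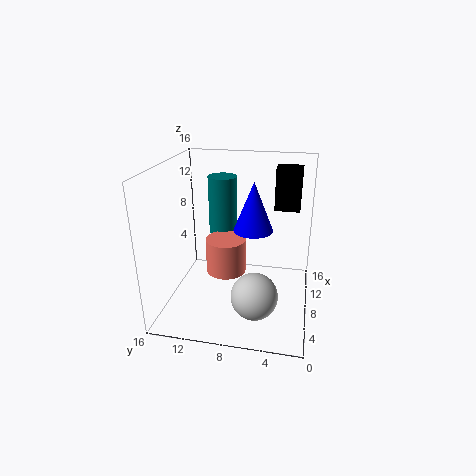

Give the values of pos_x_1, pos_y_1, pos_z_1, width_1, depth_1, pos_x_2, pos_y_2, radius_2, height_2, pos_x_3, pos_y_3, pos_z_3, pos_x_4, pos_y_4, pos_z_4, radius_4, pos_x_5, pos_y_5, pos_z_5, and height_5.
pos_x_1 = 12
pos_y_1 = 1.5
pos_z_1 = 10
width_1 = 2.5
depth_1 = 3
pos_x_2 = 6
pos_y_2 = 6
radius_2 = 2
height_2 = 5
pos_x_3 = 4.5
pos_y_3 = 5.5
pos_z_3 = 3
pos_x_4 = 4.5
pos_y_4 = 8.5
pos_z_4 = 6
radius_4 = 2
pos_x_5 = 7.5
pos_y_5 = 9.5
pos_z_5 = 9
height_5 = 6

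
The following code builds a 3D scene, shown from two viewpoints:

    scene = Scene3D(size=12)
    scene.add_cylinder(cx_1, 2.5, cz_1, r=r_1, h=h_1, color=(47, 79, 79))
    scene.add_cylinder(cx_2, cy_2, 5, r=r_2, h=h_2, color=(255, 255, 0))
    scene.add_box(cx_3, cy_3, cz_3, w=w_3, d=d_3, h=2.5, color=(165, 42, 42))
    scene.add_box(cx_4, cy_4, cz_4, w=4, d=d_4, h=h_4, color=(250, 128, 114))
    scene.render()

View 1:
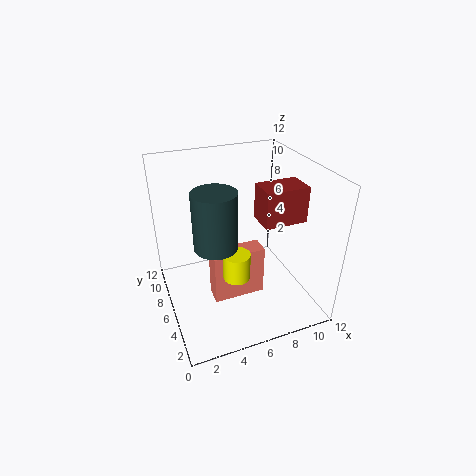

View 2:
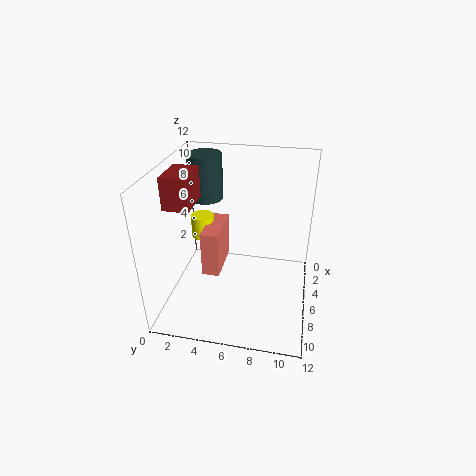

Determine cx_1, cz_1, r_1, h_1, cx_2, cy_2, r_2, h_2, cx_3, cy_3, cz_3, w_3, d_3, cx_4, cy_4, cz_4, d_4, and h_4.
cx_1 = 3
cz_1 = 8
r_1 = 1.5
h_1 = 4
cx_2 = 4.5
cy_2 = 2.5
r_2 = 1
h_2 = 2
cx_3 = 6
cy_3 = 1
cz_3 = 9.5
w_3 = 3
d_3 = 2
cx_4 = 3
cy_4 = 3
cz_4 = 2.5
d_4 = 1.5
h_4 = 4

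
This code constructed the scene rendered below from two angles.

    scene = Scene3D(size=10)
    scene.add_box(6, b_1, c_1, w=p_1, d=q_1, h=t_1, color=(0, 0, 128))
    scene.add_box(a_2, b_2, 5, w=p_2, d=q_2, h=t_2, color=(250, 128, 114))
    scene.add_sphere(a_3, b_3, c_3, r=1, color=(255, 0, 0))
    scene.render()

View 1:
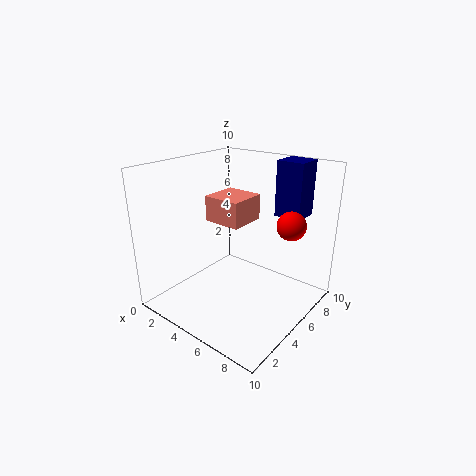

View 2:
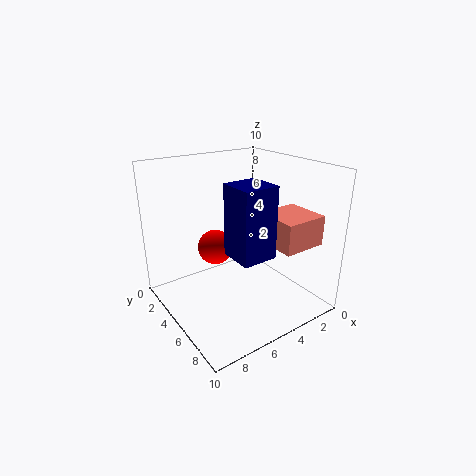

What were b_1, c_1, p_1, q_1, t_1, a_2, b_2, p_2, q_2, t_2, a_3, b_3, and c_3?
b_1 = 8
c_1 = 6
p_1 = 2
q_1 = 2
t_1 = 4
a_2 = 1
b_2 = 6
p_2 = 3
q_2 = 3
t_2 = 2
a_3 = 8
b_3 = 7
c_3 = 6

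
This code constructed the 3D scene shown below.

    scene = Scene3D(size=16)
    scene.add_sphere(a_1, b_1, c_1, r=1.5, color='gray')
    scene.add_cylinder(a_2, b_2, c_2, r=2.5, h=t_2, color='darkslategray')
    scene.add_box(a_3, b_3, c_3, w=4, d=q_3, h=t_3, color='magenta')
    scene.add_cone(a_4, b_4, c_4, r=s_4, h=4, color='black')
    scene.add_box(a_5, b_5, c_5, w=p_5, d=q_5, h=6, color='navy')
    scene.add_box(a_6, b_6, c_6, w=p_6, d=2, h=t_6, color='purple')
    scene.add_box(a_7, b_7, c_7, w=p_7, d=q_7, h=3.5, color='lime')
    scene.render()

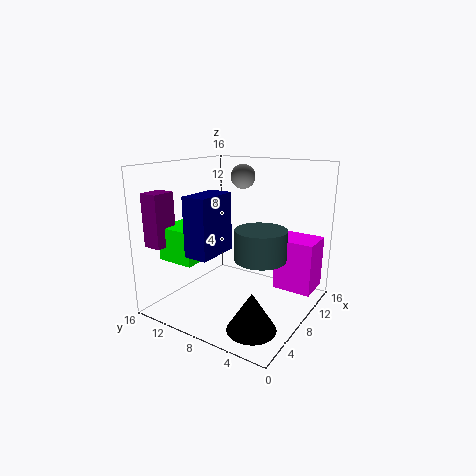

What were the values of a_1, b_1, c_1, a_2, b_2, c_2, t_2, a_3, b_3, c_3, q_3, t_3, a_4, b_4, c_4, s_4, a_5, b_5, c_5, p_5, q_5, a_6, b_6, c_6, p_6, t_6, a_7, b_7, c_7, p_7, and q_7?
a_1 = 13
b_1 = 10.5
c_1 = 14
a_2 = 5
b_2 = 3.5
c_2 = 7.5
t_2 = 3
a_3 = 11
b_3 = 0.5
c_3 = 1.5
q_3 = 4.5
t_3 = 6
a_4 = 3.5
b_4 = 3.5
c_4 = 0.5
s_4 = 2.5
a_5 = 1.5
b_5 = 7.5
c_5 = 7.5
p_5 = 4.5
q_5 = 2.5
a_6 = 0.5
b_6 = 12.5
c_6 = 8
p_6 = 2.5
t_6 = 5.5
a_7 = 1.5
b_7 = 9.5
c_7 = 6.5
p_7 = 4
q_7 = 4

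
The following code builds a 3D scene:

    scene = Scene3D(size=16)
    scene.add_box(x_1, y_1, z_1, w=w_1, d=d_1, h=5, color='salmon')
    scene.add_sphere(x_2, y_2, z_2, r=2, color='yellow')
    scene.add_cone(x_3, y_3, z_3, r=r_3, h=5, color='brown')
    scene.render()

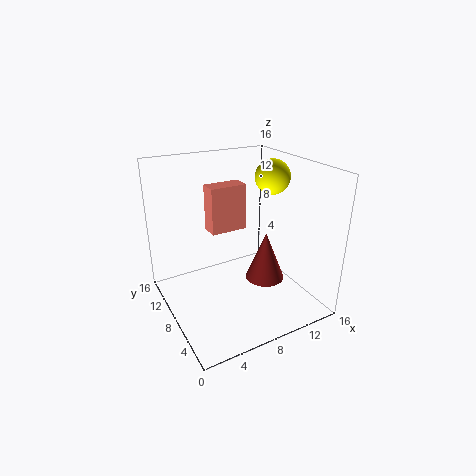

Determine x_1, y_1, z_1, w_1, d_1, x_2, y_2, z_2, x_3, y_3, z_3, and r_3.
x_1 = 5
y_1 = 8
z_1 = 9
w_1 = 4
d_1 = 2
x_2 = 13
y_2 = 9
z_2 = 14
x_3 = 9
y_3 = 4
z_3 = 5
r_3 = 2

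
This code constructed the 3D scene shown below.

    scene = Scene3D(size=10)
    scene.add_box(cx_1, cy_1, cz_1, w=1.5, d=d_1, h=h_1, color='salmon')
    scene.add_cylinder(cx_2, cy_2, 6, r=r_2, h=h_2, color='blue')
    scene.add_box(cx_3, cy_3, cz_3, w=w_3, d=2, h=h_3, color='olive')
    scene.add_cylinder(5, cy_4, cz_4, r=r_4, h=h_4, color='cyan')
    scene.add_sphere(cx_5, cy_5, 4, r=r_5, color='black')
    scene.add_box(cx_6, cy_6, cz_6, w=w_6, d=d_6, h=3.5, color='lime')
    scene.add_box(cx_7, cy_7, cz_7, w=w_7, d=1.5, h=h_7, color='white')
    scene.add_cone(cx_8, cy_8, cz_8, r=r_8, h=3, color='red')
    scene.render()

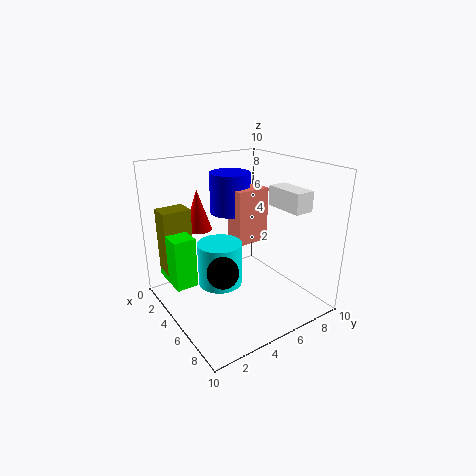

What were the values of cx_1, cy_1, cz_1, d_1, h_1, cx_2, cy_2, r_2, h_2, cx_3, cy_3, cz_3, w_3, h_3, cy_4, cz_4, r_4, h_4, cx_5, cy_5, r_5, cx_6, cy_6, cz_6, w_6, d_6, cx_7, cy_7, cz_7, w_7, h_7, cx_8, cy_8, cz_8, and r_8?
cx_1 = 3, cy_1 = 5.5, cz_1 = 4, d_1 = 2.5, h_1 = 4, cx_2 = 2.5, cy_2 = 6, r_2 = 1.5, h_2 = 3, cx_3 = 1.5, cy_3 = 0.5, cz_3 = 2.5, w_3 = 1.5, h_3 = 4.5, cy_4 = 3.5, cz_4 = 2, r_4 = 1.5, h_4 = 3, cx_5 = 7, cy_5 = 2.5, r_5 = 1, cx_6 = 1.5, cy_6 = 0.5, cz_6 = 2, w_6 = 3, d_6 = 1.5, cx_7 = 4, cy_7 = 8.5, cz_7 = 6.5, w_7 = 3, h_7 = 1.5, cx_8 = 2, cy_8 = 3.5, cz_8 = 5, r_8 = 1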